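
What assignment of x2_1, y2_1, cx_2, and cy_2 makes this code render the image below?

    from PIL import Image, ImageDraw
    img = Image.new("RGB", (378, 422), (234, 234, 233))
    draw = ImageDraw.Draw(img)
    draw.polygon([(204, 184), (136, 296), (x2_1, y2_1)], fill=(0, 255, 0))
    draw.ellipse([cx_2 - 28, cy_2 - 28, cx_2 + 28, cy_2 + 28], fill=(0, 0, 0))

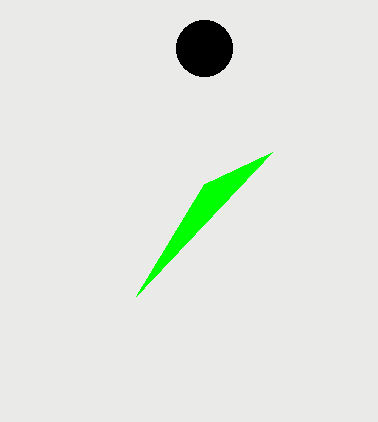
x2_1 = 272; y2_1 = 152; cx_2 = 204; cy_2 = 48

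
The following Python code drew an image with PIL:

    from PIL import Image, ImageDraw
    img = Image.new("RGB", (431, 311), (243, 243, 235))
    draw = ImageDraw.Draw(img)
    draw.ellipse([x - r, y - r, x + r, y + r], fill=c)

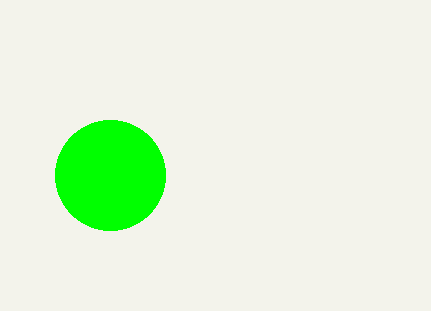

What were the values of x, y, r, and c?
x = 110
y = 175
r = 55
c = 'lime'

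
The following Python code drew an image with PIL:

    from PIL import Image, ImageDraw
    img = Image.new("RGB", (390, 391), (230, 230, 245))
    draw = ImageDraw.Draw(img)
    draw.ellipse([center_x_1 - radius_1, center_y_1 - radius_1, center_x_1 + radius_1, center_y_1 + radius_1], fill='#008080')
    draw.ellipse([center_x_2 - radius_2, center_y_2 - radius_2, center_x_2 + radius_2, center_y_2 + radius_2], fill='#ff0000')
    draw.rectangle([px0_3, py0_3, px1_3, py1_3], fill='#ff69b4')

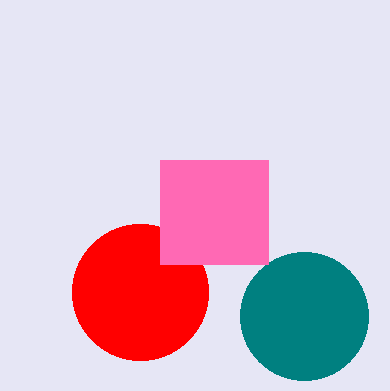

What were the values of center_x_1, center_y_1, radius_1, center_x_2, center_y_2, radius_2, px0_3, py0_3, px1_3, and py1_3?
center_x_1 = 304; center_y_1 = 316; radius_1 = 64; center_x_2 = 140; center_y_2 = 292; radius_2 = 68; px0_3 = 160; py0_3 = 160; px1_3 = 268; py1_3 = 264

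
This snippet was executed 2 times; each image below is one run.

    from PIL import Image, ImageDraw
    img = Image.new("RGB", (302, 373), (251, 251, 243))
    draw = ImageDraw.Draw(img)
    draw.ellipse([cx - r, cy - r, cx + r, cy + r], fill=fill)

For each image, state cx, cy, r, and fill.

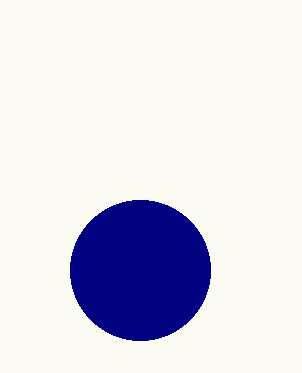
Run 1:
cx = 140, cy = 270, r = 70, fill = 'navy'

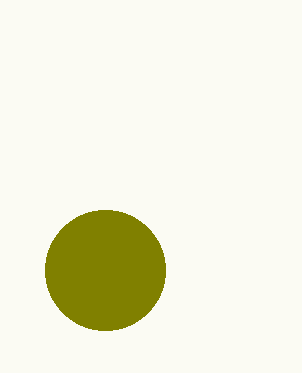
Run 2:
cx = 105, cy = 270, r = 60, fill = 'olive'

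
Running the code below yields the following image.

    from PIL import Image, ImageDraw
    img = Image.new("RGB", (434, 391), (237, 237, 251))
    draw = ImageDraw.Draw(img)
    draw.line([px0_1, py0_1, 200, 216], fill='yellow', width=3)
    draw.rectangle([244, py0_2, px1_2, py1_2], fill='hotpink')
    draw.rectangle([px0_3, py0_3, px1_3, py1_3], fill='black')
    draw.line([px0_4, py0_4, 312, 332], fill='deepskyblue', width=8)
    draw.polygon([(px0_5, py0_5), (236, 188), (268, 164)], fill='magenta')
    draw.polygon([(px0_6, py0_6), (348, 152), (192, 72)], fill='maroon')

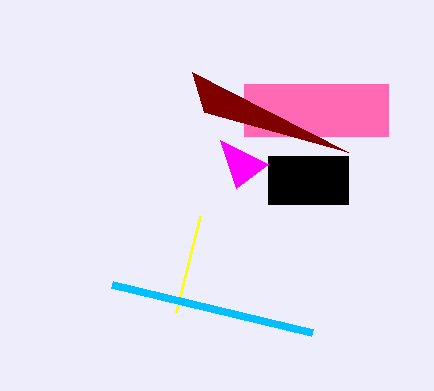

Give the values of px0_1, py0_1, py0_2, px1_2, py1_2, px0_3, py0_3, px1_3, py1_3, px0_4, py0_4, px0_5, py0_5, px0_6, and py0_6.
px0_1 = 176
py0_1 = 312
py0_2 = 84
px1_2 = 388
py1_2 = 136
px0_3 = 268
py0_3 = 156
px1_3 = 348
py1_3 = 204
px0_4 = 112
py0_4 = 284
px0_5 = 220
py0_5 = 140
px0_6 = 204
py0_6 = 112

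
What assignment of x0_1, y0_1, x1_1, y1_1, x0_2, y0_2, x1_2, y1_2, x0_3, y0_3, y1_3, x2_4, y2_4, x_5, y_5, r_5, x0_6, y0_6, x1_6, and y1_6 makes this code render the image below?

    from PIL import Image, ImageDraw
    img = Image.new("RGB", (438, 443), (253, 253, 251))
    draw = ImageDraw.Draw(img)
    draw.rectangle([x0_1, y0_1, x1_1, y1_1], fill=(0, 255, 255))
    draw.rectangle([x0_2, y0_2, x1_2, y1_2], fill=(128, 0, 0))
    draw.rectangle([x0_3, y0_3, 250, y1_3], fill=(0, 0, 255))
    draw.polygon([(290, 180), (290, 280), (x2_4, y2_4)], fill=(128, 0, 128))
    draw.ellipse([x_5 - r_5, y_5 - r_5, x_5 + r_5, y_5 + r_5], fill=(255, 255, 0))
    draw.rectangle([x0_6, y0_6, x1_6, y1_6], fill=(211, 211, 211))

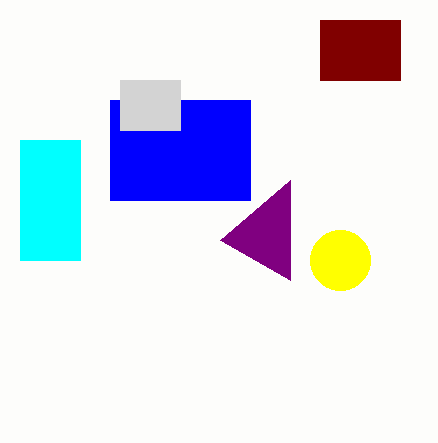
x0_1 = 20; y0_1 = 140; x1_1 = 80; y1_1 = 260; x0_2 = 320; y0_2 = 20; x1_2 = 400; y1_2 = 80; x0_3 = 110; y0_3 = 100; y1_3 = 200; x2_4 = 220; y2_4 = 240; x_5 = 340; y_5 = 260; r_5 = 30; x0_6 = 120; y0_6 = 80; x1_6 = 180; y1_6 = 130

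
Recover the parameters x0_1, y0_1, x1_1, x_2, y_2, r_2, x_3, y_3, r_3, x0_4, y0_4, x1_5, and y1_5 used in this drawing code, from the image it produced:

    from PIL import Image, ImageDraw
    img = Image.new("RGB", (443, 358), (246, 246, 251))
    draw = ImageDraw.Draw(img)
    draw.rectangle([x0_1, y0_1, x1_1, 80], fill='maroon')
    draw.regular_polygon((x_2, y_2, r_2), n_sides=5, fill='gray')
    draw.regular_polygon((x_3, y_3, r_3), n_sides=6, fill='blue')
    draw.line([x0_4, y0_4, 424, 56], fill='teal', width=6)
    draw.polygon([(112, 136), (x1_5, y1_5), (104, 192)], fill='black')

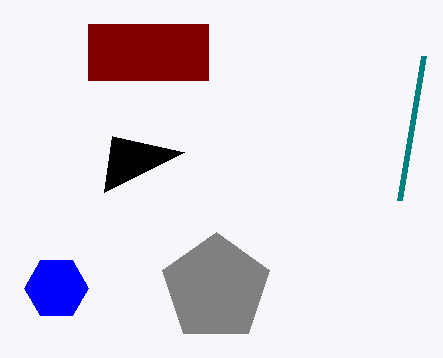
x0_1 = 88, y0_1 = 24, x1_1 = 208, x_2 = 216, y_2 = 288, r_2 = 56, x_3 = 56, y_3 = 288, r_3 = 32, x0_4 = 400, y0_4 = 200, x1_5 = 184, y1_5 = 152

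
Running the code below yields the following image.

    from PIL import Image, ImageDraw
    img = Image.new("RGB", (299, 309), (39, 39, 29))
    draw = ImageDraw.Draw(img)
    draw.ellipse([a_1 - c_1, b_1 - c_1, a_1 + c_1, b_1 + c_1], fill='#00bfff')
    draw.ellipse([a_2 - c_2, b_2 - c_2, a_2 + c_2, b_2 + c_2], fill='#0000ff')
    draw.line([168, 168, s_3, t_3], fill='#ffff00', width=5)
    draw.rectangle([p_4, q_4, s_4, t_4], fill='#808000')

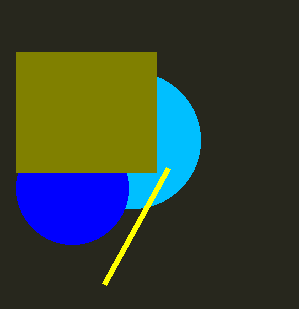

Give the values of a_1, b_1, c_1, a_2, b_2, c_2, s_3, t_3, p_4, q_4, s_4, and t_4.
a_1 = 132
b_1 = 140
c_1 = 68
a_2 = 72
b_2 = 188
c_2 = 56
s_3 = 104
t_3 = 284
p_4 = 16
q_4 = 52
s_4 = 156
t_4 = 172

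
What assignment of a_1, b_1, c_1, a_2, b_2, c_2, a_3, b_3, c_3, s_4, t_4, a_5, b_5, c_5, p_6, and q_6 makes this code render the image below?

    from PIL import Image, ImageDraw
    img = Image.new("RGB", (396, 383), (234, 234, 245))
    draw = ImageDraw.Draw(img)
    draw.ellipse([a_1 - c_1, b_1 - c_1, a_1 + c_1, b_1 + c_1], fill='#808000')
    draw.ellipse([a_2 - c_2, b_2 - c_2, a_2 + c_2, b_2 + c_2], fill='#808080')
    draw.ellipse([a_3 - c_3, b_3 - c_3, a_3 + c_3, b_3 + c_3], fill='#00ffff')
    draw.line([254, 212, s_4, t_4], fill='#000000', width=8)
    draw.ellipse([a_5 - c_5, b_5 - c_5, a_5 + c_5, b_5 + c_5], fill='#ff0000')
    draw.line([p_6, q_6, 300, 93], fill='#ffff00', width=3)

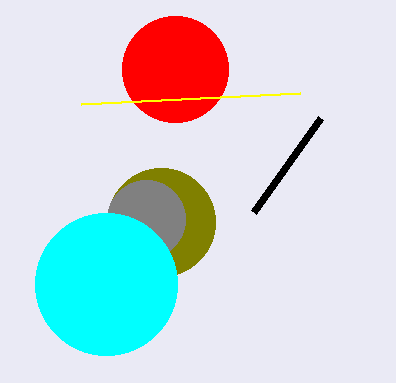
a_1 = 161, b_1 = 222, c_1 = 54, a_2 = 146, b_2 = 219, c_2 = 39, a_3 = 106, b_3 = 284, c_3 = 71, s_4 = 321, t_4 = 118, a_5 = 175, b_5 = 69, c_5 = 53, p_6 = 81, q_6 = 104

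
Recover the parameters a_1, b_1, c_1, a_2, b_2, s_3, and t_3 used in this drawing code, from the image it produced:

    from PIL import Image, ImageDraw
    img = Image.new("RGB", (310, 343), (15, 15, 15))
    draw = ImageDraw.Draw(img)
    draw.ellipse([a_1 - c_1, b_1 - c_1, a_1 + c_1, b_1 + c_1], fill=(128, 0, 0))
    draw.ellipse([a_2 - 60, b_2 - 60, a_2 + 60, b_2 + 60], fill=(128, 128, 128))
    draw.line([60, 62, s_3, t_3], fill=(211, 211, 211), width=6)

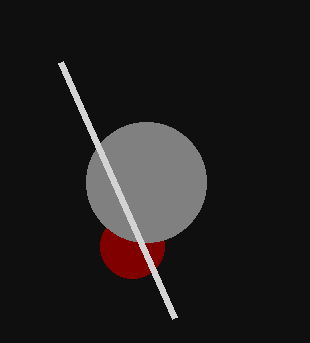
a_1 = 132, b_1 = 246, c_1 = 32, a_2 = 146, b_2 = 182, s_3 = 174, t_3 = 318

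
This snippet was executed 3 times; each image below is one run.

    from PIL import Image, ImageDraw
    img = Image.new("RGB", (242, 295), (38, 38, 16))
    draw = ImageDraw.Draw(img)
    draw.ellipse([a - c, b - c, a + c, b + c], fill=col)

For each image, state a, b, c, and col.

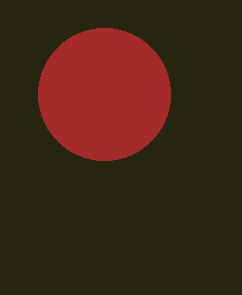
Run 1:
a = 104; b = 94; c = 66; col = 'brown'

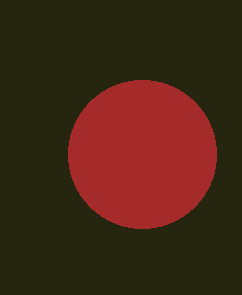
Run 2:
a = 142, b = 154, c = 74, col = 'brown'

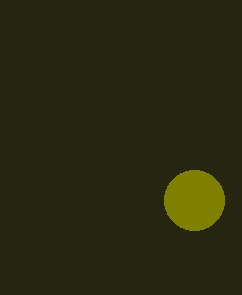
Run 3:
a = 194; b = 200; c = 30; col = 'olive'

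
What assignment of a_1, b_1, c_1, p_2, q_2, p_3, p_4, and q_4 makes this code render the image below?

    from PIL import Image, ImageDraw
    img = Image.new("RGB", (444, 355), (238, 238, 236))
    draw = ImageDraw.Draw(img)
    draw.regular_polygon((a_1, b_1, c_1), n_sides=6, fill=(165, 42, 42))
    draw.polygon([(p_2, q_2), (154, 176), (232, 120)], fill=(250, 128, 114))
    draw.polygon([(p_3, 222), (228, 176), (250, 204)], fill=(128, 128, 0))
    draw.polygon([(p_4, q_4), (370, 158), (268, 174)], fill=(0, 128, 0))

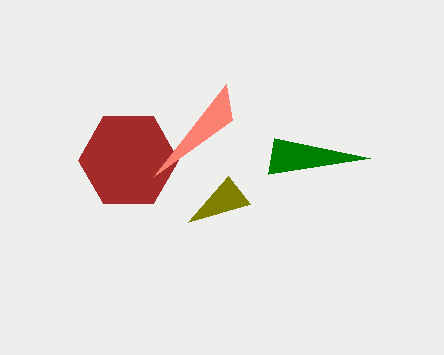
a_1 = 128
b_1 = 160
c_1 = 50
p_2 = 226
q_2 = 84
p_3 = 188
p_4 = 274
q_4 = 138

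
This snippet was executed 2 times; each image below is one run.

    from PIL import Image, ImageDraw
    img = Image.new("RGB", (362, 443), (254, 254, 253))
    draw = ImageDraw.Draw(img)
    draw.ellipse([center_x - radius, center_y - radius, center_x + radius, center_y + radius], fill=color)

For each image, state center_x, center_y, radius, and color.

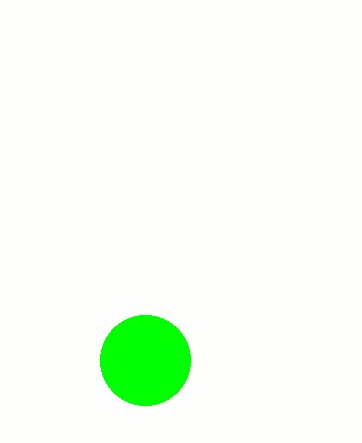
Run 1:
center_x = 145
center_y = 360
radius = 45
color = 'lime'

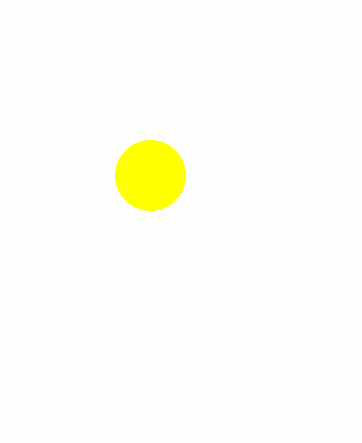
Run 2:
center_x = 150; center_y = 175; radius = 35; color = 'yellow'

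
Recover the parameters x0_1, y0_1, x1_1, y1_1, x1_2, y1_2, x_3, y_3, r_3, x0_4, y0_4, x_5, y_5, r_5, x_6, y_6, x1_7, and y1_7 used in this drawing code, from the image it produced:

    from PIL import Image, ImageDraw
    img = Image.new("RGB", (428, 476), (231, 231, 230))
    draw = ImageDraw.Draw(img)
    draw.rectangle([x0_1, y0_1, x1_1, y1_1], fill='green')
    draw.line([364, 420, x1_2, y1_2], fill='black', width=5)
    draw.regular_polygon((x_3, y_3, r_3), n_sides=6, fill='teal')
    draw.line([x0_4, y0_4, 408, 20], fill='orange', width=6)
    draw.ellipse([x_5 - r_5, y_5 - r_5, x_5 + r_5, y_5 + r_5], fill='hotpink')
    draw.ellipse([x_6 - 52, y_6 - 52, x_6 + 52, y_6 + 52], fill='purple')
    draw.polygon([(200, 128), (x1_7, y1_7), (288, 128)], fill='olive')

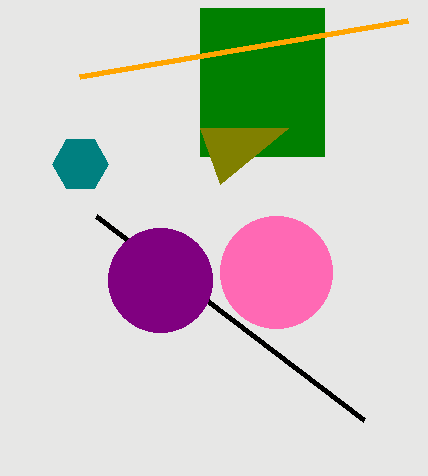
x0_1 = 200; y0_1 = 8; x1_1 = 324; y1_1 = 156; x1_2 = 96; y1_2 = 216; x_3 = 80; y_3 = 164; r_3 = 28; x0_4 = 80; y0_4 = 76; x_5 = 276; y_5 = 272; r_5 = 56; x_6 = 160; y_6 = 280; x1_7 = 220; y1_7 = 184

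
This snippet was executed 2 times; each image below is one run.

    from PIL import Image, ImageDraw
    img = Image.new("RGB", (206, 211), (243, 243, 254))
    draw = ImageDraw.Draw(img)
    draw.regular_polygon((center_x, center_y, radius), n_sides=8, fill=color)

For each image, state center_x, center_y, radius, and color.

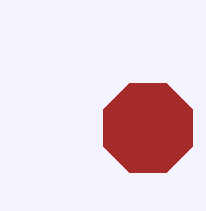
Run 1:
center_x = 148, center_y = 128, radius = 48, color = 'brown'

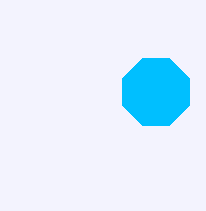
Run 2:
center_x = 156, center_y = 92, radius = 36, color = 'deepskyblue'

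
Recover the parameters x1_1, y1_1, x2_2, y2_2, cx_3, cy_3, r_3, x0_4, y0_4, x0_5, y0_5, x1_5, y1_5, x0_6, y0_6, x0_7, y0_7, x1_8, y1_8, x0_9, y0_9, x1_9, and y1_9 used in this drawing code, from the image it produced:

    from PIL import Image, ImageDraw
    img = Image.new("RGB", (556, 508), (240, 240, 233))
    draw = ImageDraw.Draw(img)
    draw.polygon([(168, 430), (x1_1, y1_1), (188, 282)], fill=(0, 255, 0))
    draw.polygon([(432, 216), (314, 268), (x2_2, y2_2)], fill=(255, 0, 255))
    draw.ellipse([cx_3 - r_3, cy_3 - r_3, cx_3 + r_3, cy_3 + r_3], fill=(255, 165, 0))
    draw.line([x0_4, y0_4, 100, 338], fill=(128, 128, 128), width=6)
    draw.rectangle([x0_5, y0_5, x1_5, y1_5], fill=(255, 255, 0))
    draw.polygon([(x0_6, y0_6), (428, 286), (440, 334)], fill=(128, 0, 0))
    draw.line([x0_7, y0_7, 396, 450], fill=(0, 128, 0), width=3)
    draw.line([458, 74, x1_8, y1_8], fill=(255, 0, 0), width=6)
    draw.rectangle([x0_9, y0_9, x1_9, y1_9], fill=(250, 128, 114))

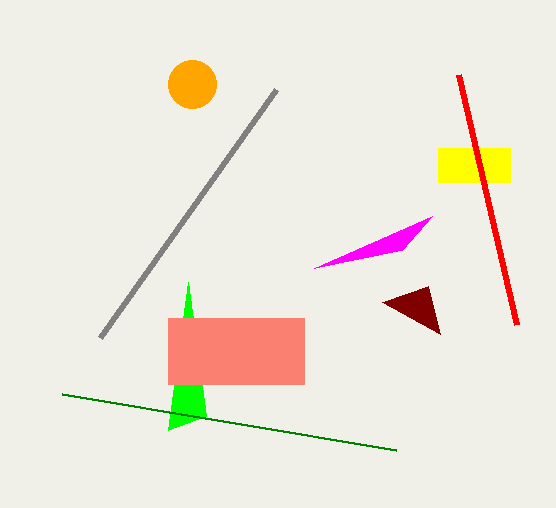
x1_1 = 206; y1_1 = 416; x2_2 = 402; y2_2 = 250; cx_3 = 192; cy_3 = 84; r_3 = 24; x0_4 = 276; y0_4 = 90; x0_5 = 438; y0_5 = 148; x1_5 = 510; y1_5 = 182; x0_6 = 382; y0_6 = 302; x0_7 = 62; y0_7 = 394; x1_8 = 516; y1_8 = 324; x0_9 = 168; y0_9 = 318; x1_9 = 304; y1_9 = 384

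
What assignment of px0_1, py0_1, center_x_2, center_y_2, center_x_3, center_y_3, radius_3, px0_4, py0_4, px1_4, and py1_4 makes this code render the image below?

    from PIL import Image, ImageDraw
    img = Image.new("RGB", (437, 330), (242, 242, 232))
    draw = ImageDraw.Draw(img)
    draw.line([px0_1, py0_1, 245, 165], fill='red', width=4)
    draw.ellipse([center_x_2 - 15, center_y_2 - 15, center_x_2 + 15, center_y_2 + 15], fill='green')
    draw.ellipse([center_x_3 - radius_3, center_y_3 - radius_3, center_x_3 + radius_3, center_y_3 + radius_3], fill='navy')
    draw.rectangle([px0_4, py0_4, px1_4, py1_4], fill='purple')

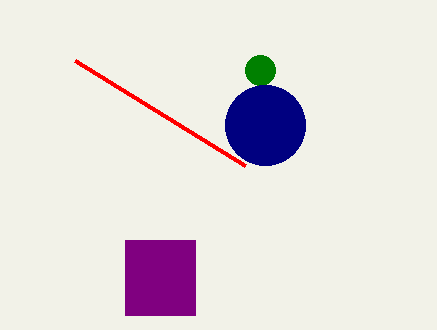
px0_1 = 75, py0_1 = 60, center_x_2 = 260, center_y_2 = 70, center_x_3 = 265, center_y_3 = 125, radius_3 = 40, px0_4 = 125, py0_4 = 240, px1_4 = 195, py1_4 = 315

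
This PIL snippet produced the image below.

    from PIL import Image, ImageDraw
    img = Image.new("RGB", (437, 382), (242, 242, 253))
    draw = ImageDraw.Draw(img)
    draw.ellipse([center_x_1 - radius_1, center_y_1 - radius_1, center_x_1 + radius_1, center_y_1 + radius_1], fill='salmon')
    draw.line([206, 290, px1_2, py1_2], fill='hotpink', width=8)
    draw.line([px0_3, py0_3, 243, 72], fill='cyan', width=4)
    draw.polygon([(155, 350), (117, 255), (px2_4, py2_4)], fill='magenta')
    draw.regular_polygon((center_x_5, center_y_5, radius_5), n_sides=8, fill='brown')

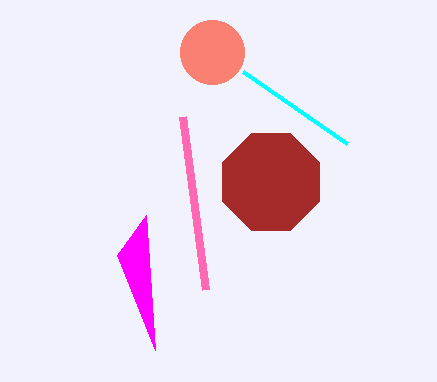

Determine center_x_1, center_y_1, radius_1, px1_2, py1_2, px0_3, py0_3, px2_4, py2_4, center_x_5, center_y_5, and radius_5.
center_x_1 = 212; center_y_1 = 52; radius_1 = 32; px1_2 = 183; py1_2 = 117; px0_3 = 347; py0_3 = 144; px2_4 = 146; py2_4 = 215; center_x_5 = 271; center_y_5 = 182; radius_5 = 52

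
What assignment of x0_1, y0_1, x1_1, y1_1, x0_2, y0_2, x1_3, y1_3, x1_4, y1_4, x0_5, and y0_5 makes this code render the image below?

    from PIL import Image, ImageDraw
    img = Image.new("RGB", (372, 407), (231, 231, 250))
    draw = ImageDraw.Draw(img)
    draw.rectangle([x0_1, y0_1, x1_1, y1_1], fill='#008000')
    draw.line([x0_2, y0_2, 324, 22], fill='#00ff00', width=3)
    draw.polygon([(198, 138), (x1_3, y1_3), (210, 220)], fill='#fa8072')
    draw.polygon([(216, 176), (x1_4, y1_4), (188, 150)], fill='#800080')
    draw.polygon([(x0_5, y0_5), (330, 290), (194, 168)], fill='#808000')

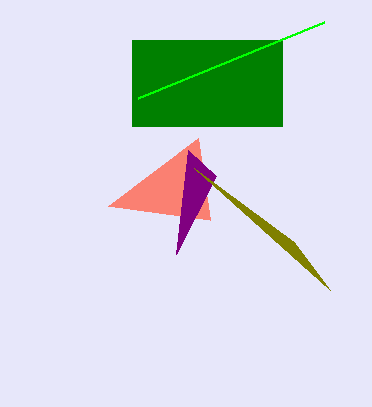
x0_1 = 132, y0_1 = 40, x1_1 = 282, y1_1 = 126, x0_2 = 138, y0_2 = 98, x1_3 = 108, y1_3 = 206, x1_4 = 176, y1_4 = 254, x0_5 = 294, y0_5 = 242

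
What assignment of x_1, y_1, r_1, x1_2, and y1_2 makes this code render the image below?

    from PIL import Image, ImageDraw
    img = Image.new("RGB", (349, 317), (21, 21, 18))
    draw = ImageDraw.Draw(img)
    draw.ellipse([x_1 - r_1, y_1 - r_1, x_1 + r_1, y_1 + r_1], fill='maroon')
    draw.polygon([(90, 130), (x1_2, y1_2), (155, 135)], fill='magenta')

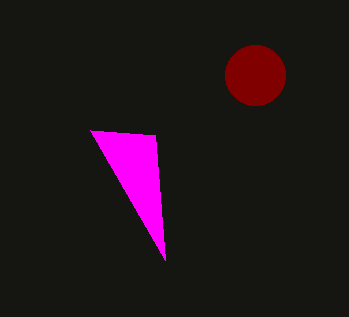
x_1 = 255; y_1 = 75; r_1 = 30; x1_2 = 165; y1_2 = 260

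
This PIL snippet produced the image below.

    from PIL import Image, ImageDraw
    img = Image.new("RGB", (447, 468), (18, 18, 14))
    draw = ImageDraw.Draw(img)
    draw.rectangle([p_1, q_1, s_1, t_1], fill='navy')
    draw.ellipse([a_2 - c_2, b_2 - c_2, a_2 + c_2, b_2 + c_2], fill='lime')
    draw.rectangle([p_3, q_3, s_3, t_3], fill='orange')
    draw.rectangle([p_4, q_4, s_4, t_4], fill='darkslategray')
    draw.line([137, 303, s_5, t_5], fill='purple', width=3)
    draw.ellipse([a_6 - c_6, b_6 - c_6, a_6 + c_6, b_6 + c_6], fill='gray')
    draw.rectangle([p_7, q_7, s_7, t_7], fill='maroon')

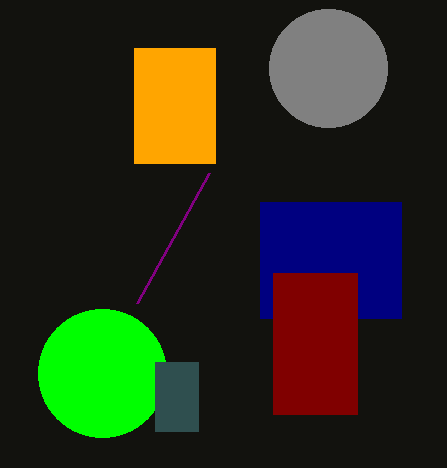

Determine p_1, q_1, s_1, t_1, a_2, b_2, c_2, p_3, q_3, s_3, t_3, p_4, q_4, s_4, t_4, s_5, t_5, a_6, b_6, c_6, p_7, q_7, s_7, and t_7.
p_1 = 260
q_1 = 202
s_1 = 401
t_1 = 318
a_2 = 102
b_2 = 373
c_2 = 64
p_3 = 134
q_3 = 48
s_3 = 215
t_3 = 163
p_4 = 155
q_4 = 362
s_4 = 198
t_4 = 431
s_5 = 209
t_5 = 173
a_6 = 328
b_6 = 68
c_6 = 59
p_7 = 273
q_7 = 273
s_7 = 357
t_7 = 414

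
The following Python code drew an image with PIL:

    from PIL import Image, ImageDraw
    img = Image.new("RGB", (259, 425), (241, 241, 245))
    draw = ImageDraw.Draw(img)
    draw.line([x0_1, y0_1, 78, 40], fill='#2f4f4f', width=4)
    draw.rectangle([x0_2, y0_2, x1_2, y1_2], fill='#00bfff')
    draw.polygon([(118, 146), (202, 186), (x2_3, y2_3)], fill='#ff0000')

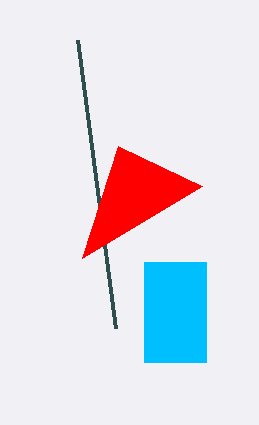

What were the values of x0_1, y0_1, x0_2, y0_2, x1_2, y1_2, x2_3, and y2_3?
x0_1 = 116, y0_1 = 328, x0_2 = 144, y0_2 = 262, x1_2 = 206, y1_2 = 362, x2_3 = 82, y2_3 = 258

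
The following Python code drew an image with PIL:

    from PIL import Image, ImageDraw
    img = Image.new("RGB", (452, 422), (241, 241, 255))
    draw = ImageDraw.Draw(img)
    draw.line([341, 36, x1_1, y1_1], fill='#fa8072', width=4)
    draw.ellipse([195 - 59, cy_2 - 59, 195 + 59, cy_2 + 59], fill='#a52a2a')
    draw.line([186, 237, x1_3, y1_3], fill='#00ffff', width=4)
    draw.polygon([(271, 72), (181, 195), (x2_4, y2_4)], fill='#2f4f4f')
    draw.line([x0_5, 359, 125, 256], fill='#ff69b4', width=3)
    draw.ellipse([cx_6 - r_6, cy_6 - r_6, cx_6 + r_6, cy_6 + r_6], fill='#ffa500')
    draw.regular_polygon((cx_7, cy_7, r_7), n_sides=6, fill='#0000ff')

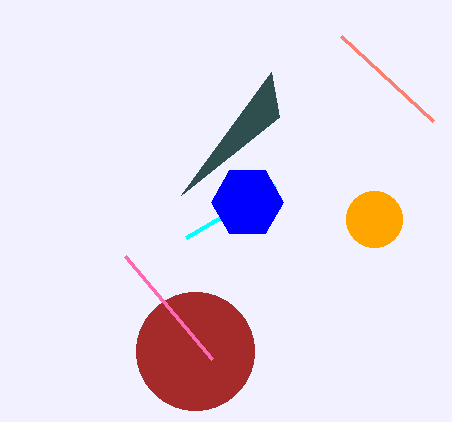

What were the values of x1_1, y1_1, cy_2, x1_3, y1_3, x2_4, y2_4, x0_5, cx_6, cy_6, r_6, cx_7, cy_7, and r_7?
x1_1 = 433
y1_1 = 121
cy_2 = 351
x1_3 = 275
y1_3 = 185
x2_4 = 279
y2_4 = 117
x0_5 = 212
cx_6 = 374
cy_6 = 219
r_6 = 28
cx_7 = 247
cy_7 = 202
r_7 = 36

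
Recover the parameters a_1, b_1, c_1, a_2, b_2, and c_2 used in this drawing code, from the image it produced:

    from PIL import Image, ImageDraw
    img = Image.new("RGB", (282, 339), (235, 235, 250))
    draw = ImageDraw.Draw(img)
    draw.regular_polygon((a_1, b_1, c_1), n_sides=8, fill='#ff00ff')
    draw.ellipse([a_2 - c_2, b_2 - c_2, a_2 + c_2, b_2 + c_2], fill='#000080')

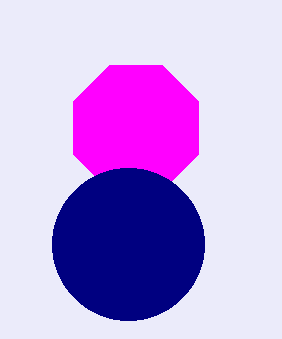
a_1 = 136, b_1 = 128, c_1 = 68, a_2 = 128, b_2 = 244, c_2 = 76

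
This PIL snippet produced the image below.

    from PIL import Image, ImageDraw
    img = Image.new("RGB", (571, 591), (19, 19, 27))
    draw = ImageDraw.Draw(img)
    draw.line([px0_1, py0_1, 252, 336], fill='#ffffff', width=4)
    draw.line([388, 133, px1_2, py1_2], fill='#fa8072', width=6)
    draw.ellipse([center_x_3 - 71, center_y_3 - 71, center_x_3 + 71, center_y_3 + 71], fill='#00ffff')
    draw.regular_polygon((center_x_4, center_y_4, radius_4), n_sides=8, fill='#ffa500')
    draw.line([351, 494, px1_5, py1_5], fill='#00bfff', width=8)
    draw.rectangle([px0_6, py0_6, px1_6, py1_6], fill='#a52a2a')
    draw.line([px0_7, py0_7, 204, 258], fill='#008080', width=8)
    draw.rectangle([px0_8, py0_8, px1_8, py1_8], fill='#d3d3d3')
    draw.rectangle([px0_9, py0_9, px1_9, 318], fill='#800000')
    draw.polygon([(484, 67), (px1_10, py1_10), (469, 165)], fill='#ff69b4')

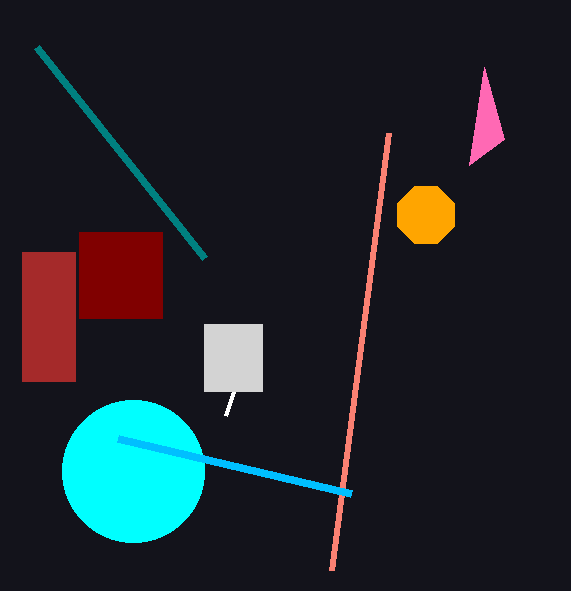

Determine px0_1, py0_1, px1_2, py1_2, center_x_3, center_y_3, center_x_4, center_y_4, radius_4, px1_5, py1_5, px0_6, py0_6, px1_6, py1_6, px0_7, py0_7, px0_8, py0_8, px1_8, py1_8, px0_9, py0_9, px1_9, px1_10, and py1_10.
px0_1 = 226
py0_1 = 415
px1_2 = 331
py1_2 = 570
center_x_3 = 133
center_y_3 = 471
center_x_4 = 426
center_y_4 = 215
radius_4 = 31
px1_5 = 118
py1_5 = 439
px0_6 = 22
py0_6 = 252
px1_6 = 75
py1_6 = 381
px0_7 = 36
py0_7 = 47
px0_8 = 204
py0_8 = 324
px1_8 = 262
py1_8 = 391
px0_9 = 79
py0_9 = 232
px1_9 = 162
px1_10 = 504
py1_10 = 139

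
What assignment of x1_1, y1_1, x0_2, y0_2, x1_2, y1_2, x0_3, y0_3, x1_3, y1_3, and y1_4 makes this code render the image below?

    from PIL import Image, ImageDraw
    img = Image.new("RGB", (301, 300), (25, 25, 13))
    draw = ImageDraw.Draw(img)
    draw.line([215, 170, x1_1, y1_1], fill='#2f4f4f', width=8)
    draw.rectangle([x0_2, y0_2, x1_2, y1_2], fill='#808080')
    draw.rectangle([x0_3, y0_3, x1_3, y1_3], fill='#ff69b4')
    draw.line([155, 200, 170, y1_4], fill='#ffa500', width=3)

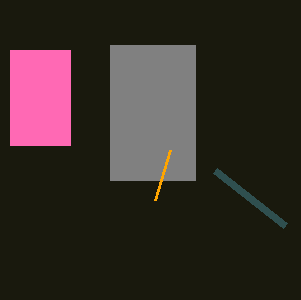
x1_1 = 285
y1_1 = 225
x0_2 = 110
y0_2 = 45
x1_2 = 195
y1_2 = 180
x0_3 = 10
y0_3 = 50
x1_3 = 70
y1_3 = 145
y1_4 = 150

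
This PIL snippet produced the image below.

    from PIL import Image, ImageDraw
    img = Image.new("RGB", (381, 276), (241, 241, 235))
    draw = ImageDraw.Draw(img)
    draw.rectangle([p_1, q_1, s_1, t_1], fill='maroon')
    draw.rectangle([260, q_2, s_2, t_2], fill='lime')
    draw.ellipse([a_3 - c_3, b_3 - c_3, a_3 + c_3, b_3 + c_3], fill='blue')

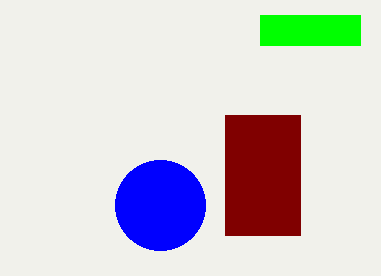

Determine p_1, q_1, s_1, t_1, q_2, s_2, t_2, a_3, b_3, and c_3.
p_1 = 225
q_1 = 115
s_1 = 300
t_1 = 235
q_2 = 15
s_2 = 360
t_2 = 45
a_3 = 160
b_3 = 205
c_3 = 45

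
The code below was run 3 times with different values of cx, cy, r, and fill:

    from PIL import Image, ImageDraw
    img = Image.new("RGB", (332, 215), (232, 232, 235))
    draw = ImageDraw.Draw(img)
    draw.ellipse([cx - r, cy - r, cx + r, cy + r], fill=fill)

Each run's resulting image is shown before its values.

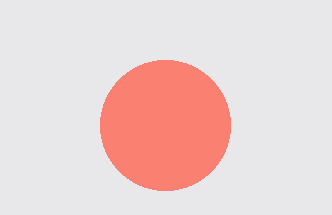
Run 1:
cx = 165, cy = 125, r = 65, fill = 'salmon'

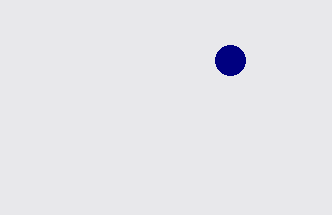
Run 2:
cx = 230, cy = 60, r = 15, fill = 'navy'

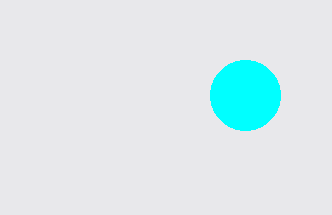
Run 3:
cx = 245, cy = 95, r = 35, fill = 'cyan'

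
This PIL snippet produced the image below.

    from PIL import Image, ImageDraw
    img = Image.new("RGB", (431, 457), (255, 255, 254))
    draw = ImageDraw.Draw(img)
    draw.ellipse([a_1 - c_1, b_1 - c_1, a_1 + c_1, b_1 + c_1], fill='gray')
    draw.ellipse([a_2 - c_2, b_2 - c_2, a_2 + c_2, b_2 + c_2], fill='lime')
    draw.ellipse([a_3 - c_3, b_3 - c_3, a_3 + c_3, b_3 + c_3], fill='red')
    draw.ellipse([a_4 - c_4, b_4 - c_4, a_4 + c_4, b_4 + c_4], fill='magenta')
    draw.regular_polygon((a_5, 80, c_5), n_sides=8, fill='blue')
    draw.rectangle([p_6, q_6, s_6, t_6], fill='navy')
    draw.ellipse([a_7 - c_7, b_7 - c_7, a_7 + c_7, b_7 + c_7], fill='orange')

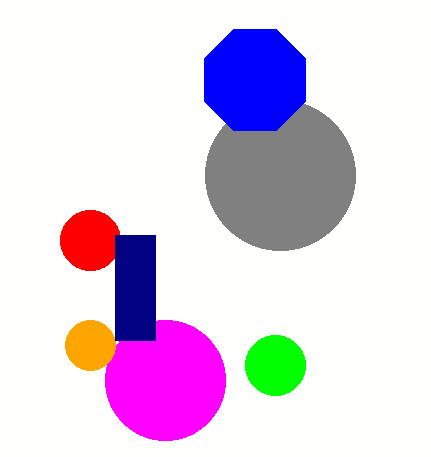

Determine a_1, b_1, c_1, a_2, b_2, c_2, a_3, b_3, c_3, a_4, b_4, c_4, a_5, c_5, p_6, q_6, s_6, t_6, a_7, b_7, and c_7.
a_1 = 280; b_1 = 175; c_1 = 75; a_2 = 275; b_2 = 365; c_2 = 30; a_3 = 90; b_3 = 240; c_3 = 30; a_4 = 165; b_4 = 380; c_4 = 60; a_5 = 255; c_5 = 55; p_6 = 115; q_6 = 235; s_6 = 155; t_6 = 340; a_7 = 90; b_7 = 345; c_7 = 25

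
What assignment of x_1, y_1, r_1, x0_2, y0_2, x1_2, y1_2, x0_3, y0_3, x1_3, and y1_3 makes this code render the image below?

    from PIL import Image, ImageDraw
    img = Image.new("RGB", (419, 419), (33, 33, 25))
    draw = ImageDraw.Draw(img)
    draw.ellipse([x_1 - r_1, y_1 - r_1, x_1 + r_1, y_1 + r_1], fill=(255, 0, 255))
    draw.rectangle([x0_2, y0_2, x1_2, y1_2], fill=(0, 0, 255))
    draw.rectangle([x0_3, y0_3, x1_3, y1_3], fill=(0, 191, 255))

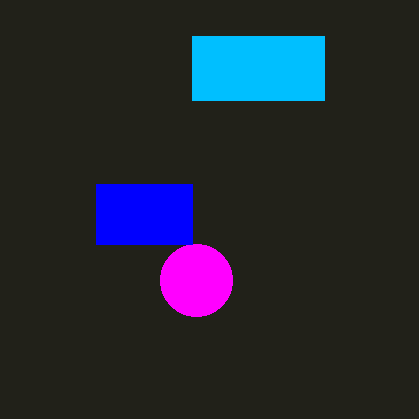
x_1 = 196, y_1 = 280, r_1 = 36, x0_2 = 96, y0_2 = 184, x1_2 = 192, y1_2 = 244, x0_3 = 192, y0_3 = 36, x1_3 = 324, y1_3 = 100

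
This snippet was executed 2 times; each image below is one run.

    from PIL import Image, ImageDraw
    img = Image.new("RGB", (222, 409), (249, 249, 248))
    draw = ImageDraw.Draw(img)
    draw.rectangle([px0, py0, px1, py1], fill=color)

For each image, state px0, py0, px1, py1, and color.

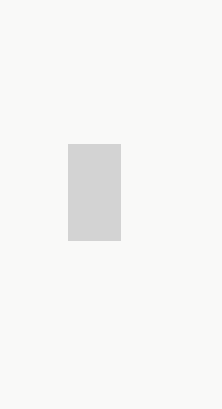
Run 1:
px0 = 68
py0 = 144
px1 = 120
py1 = 240
color = 'lightgray'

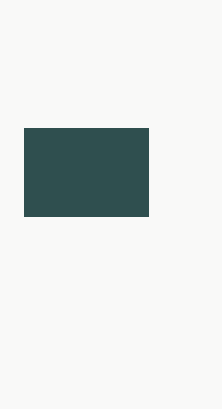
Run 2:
px0 = 24, py0 = 128, px1 = 148, py1 = 216, color = 'darkslategray'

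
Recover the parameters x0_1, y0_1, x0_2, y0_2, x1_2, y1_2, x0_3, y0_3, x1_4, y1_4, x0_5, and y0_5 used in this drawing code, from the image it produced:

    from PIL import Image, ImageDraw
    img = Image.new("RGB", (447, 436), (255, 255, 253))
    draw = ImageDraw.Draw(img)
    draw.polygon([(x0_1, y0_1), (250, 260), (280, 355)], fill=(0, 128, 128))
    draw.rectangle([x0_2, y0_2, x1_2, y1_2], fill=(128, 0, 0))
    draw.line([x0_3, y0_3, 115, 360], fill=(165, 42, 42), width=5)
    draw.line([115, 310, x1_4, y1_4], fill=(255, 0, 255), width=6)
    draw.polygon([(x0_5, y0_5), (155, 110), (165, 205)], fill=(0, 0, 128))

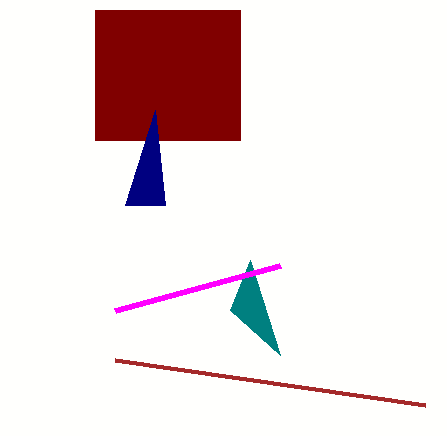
x0_1 = 230, y0_1 = 310, x0_2 = 95, y0_2 = 10, x1_2 = 240, y1_2 = 140, x0_3 = 425, y0_3 = 405, x1_4 = 280, y1_4 = 265, x0_5 = 125, y0_5 = 205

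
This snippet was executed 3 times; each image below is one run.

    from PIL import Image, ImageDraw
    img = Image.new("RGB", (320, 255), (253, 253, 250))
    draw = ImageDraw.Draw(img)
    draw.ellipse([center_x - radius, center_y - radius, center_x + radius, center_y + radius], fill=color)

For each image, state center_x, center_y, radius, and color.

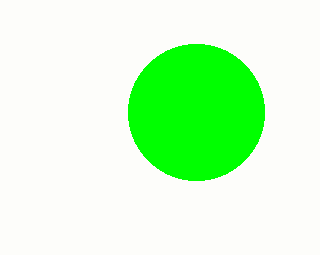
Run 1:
center_x = 196
center_y = 112
radius = 68
color = 'lime'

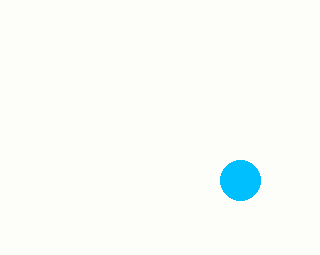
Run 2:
center_x = 240, center_y = 180, radius = 20, color = 'deepskyblue'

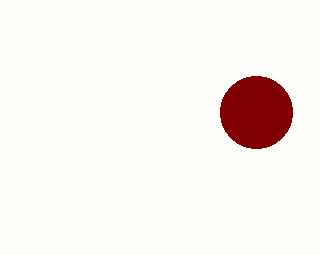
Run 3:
center_x = 256; center_y = 112; radius = 36; color = 'maroon'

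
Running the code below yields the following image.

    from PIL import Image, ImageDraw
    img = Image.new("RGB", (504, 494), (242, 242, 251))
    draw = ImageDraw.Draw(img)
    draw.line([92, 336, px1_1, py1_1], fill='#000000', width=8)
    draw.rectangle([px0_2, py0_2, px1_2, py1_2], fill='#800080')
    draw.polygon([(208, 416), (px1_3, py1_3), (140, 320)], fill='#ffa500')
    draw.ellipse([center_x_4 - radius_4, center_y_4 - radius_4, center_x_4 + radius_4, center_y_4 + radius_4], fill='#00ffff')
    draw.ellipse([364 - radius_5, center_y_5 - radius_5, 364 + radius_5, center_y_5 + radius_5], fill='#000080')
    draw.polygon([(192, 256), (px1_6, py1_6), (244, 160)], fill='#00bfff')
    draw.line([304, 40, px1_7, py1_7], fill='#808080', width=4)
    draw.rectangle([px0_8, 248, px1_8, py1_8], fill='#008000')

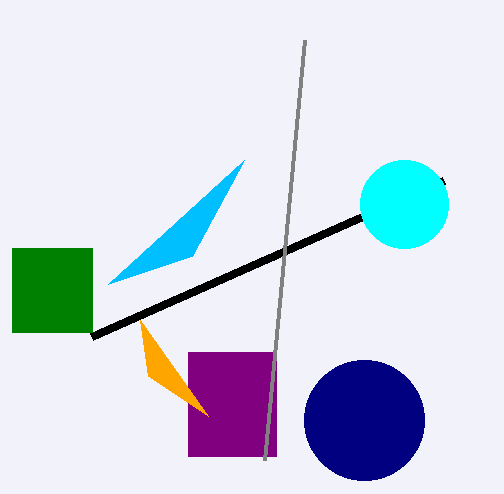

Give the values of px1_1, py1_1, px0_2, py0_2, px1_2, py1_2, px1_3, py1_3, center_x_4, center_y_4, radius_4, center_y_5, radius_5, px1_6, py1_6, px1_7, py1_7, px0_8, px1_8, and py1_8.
px1_1 = 444, py1_1 = 180, px0_2 = 188, py0_2 = 352, px1_2 = 276, py1_2 = 456, px1_3 = 148, py1_3 = 376, center_x_4 = 404, center_y_4 = 204, radius_4 = 44, center_y_5 = 420, radius_5 = 60, px1_6 = 108, py1_6 = 284, px1_7 = 264, py1_7 = 460, px0_8 = 12, px1_8 = 92, py1_8 = 332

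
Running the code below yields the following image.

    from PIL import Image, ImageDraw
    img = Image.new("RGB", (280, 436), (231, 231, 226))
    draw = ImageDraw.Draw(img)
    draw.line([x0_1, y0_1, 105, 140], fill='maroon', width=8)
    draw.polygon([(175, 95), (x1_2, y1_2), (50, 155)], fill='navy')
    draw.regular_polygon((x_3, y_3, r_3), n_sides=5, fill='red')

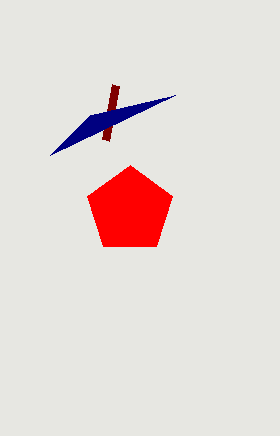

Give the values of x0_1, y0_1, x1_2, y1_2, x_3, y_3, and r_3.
x0_1 = 115, y0_1 = 85, x1_2 = 90, y1_2 = 115, x_3 = 130, y_3 = 210, r_3 = 45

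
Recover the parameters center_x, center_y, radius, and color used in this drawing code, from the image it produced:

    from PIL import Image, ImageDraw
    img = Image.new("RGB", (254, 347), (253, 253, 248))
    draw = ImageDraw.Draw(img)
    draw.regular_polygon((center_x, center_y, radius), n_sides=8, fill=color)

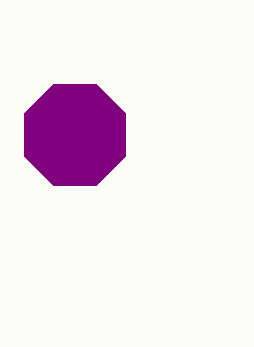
center_x = 75
center_y = 135
radius = 55
color = 'purple'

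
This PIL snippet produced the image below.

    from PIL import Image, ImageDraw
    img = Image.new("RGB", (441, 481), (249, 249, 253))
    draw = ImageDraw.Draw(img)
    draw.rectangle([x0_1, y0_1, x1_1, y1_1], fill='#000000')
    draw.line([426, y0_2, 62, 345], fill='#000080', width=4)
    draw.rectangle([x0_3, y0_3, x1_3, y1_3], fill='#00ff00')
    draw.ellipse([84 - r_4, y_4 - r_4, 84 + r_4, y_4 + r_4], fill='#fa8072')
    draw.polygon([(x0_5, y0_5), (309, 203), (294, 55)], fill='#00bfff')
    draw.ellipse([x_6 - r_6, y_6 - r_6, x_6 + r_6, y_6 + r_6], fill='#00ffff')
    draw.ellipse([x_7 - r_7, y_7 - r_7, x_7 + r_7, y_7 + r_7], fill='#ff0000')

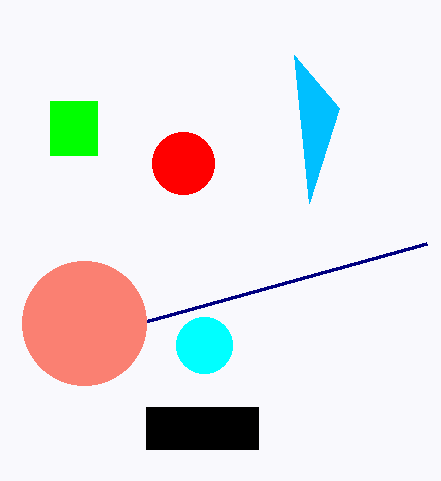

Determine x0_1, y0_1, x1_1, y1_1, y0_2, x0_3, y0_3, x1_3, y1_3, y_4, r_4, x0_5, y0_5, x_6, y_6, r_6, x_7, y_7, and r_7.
x0_1 = 146
y0_1 = 407
x1_1 = 258
y1_1 = 449
y0_2 = 244
x0_3 = 50
y0_3 = 101
x1_3 = 97
y1_3 = 155
y_4 = 323
r_4 = 62
x0_5 = 339
y0_5 = 108
x_6 = 204
y_6 = 345
r_6 = 28
x_7 = 183
y_7 = 163
r_7 = 31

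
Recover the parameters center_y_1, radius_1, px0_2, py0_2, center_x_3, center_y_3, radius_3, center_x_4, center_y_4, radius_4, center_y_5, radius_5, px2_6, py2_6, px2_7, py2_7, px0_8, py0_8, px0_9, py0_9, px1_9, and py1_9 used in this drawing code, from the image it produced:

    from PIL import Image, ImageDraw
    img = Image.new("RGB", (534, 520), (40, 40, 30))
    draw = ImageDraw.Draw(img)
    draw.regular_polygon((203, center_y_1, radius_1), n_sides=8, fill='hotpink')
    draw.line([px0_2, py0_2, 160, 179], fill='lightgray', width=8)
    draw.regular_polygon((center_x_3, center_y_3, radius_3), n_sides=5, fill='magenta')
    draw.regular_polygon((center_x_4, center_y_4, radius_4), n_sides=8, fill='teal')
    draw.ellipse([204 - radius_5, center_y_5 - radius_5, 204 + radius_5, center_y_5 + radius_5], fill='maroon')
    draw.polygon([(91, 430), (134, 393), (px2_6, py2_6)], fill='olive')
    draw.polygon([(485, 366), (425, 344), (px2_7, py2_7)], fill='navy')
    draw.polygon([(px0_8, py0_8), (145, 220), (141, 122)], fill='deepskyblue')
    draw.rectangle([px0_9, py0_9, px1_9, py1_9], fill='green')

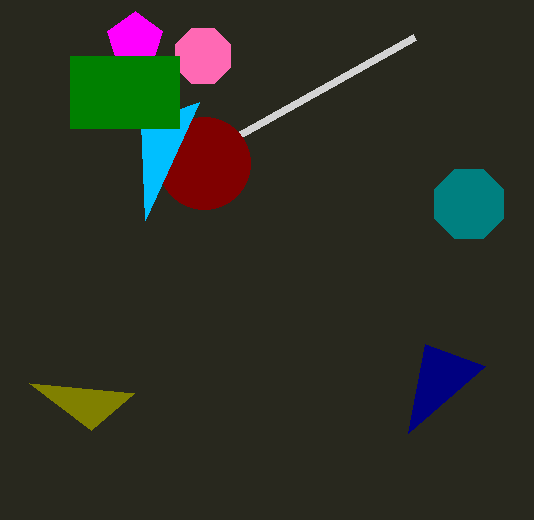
center_y_1 = 56
radius_1 = 30
px0_2 = 414
py0_2 = 37
center_x_3 = 135
center_y_3 = 40
radius_3 = 29
center_x_4 = 469
center_y_4 = 204
radius_4 = 37
center_y_5 = 163
radius_5 = 46
px2_6 = 29
py2_6 = 383
px2_7 = 408
py2_7 = 433
px0_8 = 199
py0_8 = 102
px0_9 = 70
py0_9 = 56
px1_9 = 179
py1_9 = 128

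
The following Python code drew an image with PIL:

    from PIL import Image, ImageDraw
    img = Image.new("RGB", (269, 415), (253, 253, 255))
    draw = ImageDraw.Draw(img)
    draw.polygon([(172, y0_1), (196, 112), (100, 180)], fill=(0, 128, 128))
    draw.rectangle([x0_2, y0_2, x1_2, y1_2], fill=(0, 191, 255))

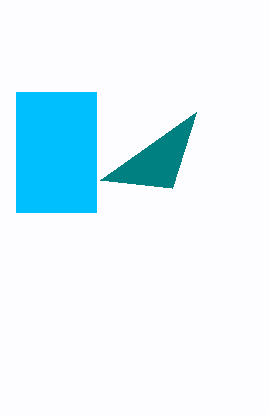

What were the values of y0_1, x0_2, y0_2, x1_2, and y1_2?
y0_1 = 188
x0_2 = 16
y0_2 = 92
x1_2 = 96
y1_2 = 212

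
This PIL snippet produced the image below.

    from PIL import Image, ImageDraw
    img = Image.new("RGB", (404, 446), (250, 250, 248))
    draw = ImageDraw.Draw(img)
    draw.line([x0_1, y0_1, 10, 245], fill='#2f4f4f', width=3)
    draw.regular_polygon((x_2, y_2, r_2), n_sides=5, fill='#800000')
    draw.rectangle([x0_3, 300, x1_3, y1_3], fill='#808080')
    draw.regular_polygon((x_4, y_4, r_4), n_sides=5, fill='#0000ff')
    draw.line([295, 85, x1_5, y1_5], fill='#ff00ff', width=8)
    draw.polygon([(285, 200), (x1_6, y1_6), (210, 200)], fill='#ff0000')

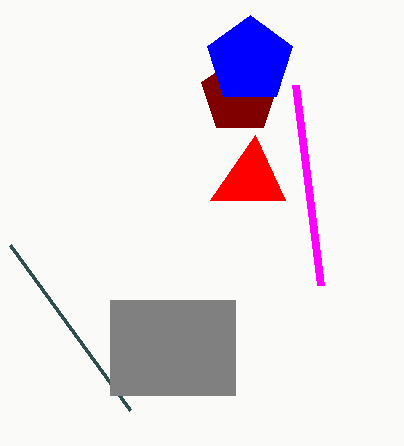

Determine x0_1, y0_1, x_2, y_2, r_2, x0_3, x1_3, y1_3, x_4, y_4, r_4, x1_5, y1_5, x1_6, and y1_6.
x0_1 = 130; y0_1 = 410; x_2 = 240; y_2 = 95; r_2 = 40; x0_3 = 110; x1_3 = 235; y1_3 = 395; x_4 = 250; y_4 = 60; r_4 = 45; x1_5 = 320; y1_5 = 285; x1_6 = 255; y1_6 = 135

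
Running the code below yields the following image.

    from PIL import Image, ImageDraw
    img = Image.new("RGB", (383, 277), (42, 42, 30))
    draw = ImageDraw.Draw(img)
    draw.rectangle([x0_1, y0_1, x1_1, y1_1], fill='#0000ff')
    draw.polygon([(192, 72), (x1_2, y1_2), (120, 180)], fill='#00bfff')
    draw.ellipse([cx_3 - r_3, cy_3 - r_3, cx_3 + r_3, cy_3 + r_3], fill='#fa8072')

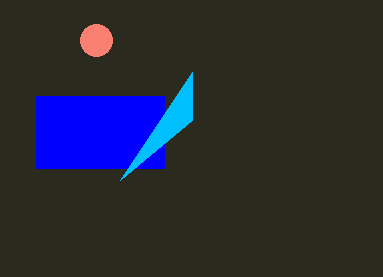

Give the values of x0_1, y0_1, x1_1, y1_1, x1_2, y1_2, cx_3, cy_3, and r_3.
x0_1 = 36, y0_1 = 96, x1_1 = 164, y1_1 = 168, x1_2 = 192, y1_2 = 120, cx_3 = 96, cy_3 = 40, r_3 = 16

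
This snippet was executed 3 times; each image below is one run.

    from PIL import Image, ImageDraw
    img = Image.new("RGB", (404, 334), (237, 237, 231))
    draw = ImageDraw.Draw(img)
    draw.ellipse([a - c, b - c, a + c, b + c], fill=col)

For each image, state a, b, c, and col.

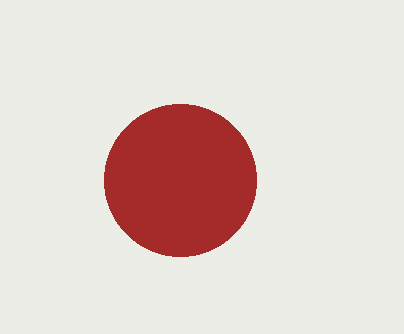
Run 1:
a = 180; b = 180; c = 76; col = 'brown'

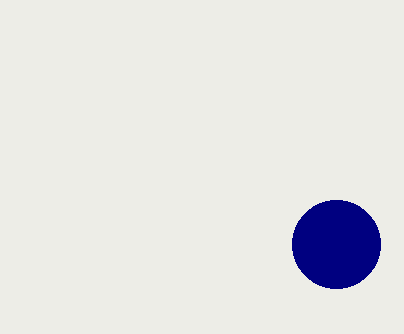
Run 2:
a = 336, b = 244, c = 44, col = 'navy'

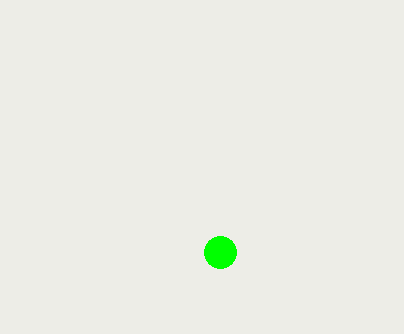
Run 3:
a = 220; b = 252; c = 16; col = 'lime'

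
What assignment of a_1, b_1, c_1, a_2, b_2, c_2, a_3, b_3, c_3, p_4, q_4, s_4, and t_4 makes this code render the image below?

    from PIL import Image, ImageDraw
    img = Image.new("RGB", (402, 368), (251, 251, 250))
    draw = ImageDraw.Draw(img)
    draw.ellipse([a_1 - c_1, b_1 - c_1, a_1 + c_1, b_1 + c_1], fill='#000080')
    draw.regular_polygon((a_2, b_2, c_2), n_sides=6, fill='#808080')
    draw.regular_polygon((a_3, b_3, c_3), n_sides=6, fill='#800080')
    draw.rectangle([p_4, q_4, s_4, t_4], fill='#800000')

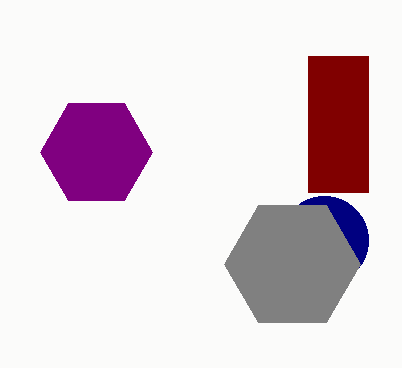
a_1 = 324; b_1 = 240; c_1 = 44; a_2 = 292; b_2 = 264; c_2 = 68; a_3 = 96; b_3 = 152; c_3 = 56; p_4 = 308; q_4 = 56; s_4 = 368; t_4 = 192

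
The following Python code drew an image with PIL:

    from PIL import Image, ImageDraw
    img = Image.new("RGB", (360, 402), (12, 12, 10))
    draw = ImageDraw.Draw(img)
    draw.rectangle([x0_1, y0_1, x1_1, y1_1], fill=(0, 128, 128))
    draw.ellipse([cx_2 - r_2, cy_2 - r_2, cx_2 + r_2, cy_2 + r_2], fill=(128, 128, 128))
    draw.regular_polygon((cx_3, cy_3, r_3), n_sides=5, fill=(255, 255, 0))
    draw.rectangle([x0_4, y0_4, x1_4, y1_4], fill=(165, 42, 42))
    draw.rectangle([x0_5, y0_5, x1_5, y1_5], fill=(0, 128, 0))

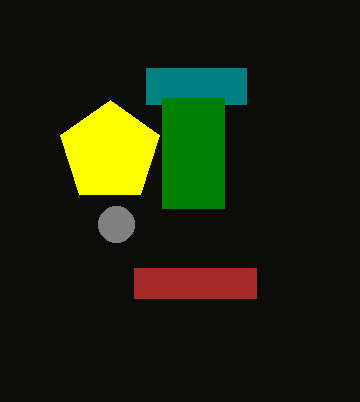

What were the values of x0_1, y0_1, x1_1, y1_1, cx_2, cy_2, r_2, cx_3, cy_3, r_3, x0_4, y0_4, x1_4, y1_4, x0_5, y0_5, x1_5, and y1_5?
x0_1 = 146, y0_1 = 68, x1_1 = 246, y1_1 = 104, cx_2 = 116, cy_2 = 224, r_2 = 18, cx_3 = 110, cy_3 = 152, r_3 = 52, x0_4 = 134, y0_4 = 268, x1_4 = 256, y1_4 = 298, x0_5 = 162, y0_5 = 98, x1_5 = 224, y1_5 = 208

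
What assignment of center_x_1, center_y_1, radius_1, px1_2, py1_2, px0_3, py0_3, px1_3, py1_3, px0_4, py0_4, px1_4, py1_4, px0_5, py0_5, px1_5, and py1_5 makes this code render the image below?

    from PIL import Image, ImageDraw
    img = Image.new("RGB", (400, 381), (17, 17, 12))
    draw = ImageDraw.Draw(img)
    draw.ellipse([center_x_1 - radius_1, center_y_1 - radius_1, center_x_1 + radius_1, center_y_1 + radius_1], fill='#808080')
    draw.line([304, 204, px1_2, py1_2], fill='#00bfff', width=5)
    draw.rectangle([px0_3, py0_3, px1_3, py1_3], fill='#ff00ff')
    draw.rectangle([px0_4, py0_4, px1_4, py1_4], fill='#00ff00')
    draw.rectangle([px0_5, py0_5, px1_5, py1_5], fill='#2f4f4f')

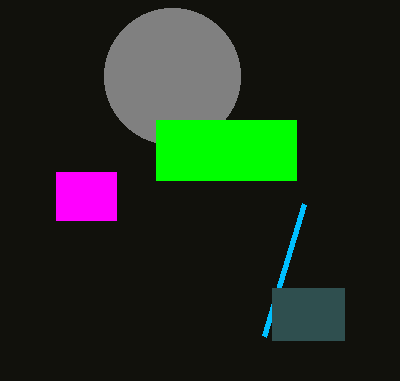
center_x_1 = 172
center_y_1 = 76
radius_1 = 68
px1_2 = 264
py1_2 = 336
px0_3 = 56
py0_3 = 172
px1_3 = 116
py1_3 = 220
px0_4 = 156
py0_4 = 120
px1_4 = 296
py1_4 = 180
px0_5 = 272
py0_5 = 288
px1_5 = 344
py1_5 = 340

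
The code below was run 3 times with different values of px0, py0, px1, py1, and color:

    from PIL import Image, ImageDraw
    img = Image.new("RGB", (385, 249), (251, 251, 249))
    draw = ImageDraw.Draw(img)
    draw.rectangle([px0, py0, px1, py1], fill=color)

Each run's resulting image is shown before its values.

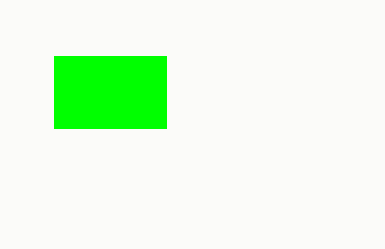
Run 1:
px0 = 54; py0 = 56; px1 = 166; py1 = 128; color = 'lime'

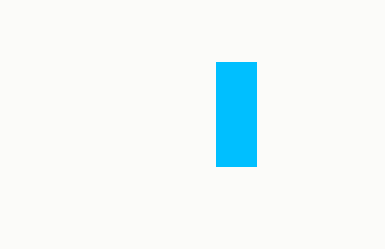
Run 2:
px0 = 216
py0 = 62
px1 = 256
py1 = 166
color = 'deepskyblue'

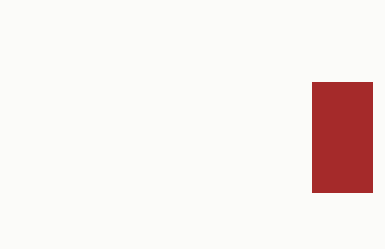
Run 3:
px0 = 312, py0 = 82, px1 = 372, py1 = 192, color = 'brown'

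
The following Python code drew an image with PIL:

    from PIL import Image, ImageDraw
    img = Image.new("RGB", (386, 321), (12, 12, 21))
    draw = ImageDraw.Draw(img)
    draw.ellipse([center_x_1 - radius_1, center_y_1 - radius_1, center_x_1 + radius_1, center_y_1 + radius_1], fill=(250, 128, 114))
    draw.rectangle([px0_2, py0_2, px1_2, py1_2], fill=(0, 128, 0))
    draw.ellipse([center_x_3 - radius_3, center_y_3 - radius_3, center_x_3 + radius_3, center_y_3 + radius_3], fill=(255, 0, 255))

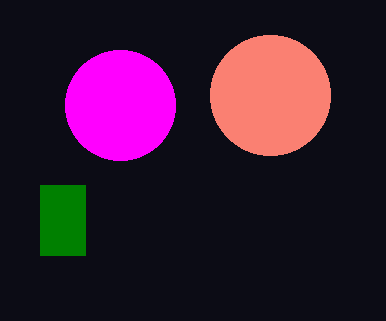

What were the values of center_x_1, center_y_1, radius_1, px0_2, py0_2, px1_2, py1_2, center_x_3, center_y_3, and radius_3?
center_x_1 = 270; center_y_1 = 95; radius_1 = 60; px0_2 = 40; py0_2 = 185; px1_2 = 85; py1_2 = 255; center_x_3 = 120; center_y_3 = 105; radius_3 = 55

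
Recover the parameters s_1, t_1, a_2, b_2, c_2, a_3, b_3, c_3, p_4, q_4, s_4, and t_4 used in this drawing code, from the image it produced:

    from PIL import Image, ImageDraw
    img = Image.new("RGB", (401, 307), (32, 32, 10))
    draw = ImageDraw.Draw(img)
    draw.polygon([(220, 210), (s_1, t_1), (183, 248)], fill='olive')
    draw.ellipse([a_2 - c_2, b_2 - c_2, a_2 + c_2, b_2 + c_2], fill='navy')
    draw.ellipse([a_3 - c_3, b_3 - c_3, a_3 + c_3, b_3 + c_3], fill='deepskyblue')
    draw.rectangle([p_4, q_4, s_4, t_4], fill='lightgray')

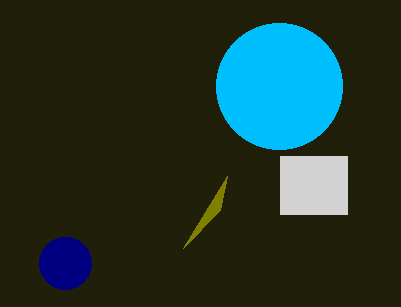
s_1 = 227, t_1 = 176, a_2 = 65, b_2 = 263, c_2 = 26, a_3 = 279, b_3 = 86, c_3 = 63, p_4 = 280, q_4 = 156, s_4 = 347, t_4 = 214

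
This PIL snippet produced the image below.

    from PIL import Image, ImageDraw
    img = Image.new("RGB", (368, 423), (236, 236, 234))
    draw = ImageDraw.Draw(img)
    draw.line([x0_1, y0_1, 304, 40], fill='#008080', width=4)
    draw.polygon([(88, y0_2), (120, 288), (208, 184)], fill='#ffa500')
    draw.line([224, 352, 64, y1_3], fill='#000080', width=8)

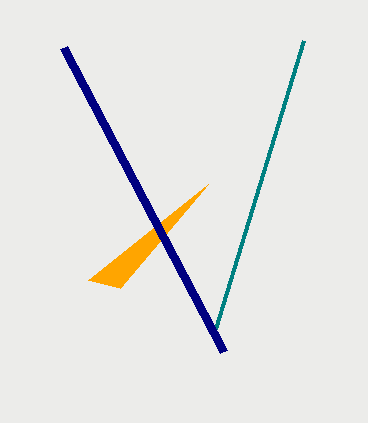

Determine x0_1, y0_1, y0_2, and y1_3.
x0_1 = 216
y0_1 = 328
y0_2 = 280
y1_3 = 48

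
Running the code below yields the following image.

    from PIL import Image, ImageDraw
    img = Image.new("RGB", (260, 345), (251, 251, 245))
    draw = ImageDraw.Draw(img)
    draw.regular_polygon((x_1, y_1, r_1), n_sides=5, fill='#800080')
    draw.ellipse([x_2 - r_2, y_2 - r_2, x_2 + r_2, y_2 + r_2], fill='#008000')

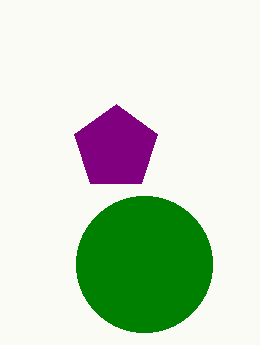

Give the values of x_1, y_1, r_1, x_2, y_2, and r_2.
x_1 = 116, y_1 = 148, r_1 = 44, x_2 = 144, y_2 = 264, r_2 = 68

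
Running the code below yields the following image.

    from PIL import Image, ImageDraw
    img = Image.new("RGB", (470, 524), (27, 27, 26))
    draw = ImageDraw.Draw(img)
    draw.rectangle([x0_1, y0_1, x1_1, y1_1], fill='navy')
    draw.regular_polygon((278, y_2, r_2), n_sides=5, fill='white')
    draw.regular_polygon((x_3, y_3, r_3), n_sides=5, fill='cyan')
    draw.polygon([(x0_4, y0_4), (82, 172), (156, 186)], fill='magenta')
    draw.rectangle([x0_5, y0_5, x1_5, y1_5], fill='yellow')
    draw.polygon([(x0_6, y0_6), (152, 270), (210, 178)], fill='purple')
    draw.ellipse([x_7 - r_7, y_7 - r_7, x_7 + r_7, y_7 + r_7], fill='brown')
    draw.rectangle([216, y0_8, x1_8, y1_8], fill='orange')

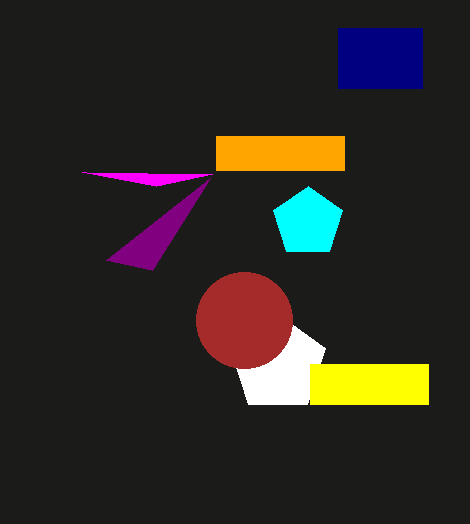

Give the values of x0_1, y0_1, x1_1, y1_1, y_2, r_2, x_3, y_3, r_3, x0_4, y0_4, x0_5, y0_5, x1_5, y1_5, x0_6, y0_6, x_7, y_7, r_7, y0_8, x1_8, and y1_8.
x0_1 = 338, y0_1 = 28, x1_1 = 422, y1_1 = 88, y_2 = 364, r_2 = 50, x_3 = 308, y_3 = 222, r_3 = 36, x0_4 = 212, y0_4 = 174, x0_5 = 310, y0_5 = 364, x1_5 = 428, y1_5 = 404, x0_6 = 106, y0_6 = 260, x_7 = 244, y_7 = 320, r_7 = 48, y0_8 = 136, x1_8 = 344, y1_8 = 170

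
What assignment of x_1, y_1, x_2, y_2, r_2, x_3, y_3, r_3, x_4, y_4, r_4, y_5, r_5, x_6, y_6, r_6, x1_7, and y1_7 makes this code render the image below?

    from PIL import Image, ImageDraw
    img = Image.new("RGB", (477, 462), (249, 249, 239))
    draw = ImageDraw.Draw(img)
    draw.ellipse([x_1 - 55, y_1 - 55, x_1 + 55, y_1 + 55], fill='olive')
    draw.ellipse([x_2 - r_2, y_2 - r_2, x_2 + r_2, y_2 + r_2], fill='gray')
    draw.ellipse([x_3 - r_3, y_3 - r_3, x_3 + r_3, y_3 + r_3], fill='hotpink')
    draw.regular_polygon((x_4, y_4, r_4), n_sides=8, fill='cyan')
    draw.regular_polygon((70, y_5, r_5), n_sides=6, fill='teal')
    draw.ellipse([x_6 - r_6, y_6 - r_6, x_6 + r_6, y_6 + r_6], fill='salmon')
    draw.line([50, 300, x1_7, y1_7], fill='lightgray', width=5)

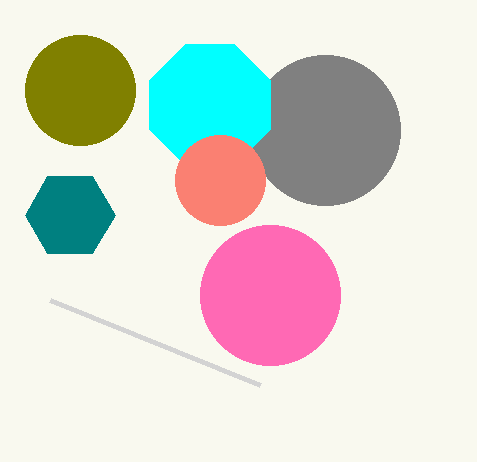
x_1 = 80; y_1 = 90; x_2 = 325; y_2 = 130; r_2 = 75; x_3 = 270; y_3 = 295; r_3 = 70; x_4 = 210; y_4 = 105; r_4 = 65; y_5 = 215; r_5 = 45; x_6 = 220; y_6 = 180; r_6 = 45; x1_7 = 260; y1_7 = 385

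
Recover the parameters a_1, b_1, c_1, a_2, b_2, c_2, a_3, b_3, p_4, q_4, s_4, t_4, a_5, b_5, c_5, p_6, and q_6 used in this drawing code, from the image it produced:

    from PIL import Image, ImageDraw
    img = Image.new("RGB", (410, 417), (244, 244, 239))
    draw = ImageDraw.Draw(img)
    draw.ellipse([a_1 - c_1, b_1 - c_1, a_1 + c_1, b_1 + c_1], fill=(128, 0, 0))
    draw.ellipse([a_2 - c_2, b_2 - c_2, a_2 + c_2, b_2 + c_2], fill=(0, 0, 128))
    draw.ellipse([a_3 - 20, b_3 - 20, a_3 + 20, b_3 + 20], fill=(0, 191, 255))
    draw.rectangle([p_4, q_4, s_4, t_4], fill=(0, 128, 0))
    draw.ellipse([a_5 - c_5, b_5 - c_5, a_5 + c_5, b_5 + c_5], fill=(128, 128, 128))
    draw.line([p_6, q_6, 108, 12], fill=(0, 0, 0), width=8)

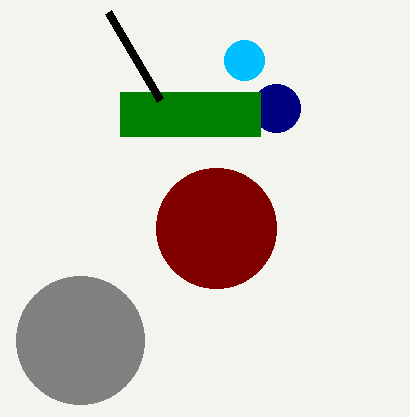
a_1 = 216
b_1 = 228
c_1 = 60
a_2 = 276
b_2 = 108
c_2 = 24
a_3 = 244
b_3 = 60
p_4 = 120
q_4 = 92
s_4 = 260
t_4 = 136
a_5 = 80
b_5 = 340
c_5 = 64
p_6 = 160
q_6 = 100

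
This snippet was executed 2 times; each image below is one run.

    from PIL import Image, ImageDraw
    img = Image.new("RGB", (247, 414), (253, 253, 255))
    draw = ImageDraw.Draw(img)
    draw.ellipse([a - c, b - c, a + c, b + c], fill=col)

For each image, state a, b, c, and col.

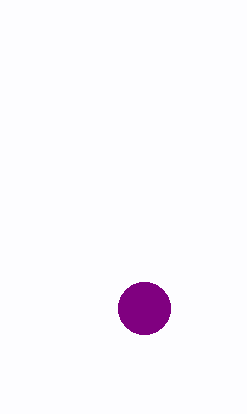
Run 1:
a = 144, b = 308, c = 26, col = 'purple'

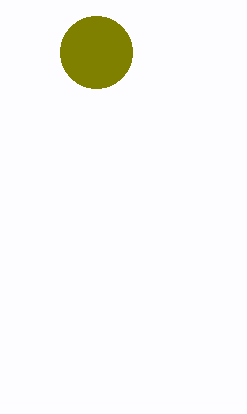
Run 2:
a = 96, b = 52, c = 36, col = 'olive'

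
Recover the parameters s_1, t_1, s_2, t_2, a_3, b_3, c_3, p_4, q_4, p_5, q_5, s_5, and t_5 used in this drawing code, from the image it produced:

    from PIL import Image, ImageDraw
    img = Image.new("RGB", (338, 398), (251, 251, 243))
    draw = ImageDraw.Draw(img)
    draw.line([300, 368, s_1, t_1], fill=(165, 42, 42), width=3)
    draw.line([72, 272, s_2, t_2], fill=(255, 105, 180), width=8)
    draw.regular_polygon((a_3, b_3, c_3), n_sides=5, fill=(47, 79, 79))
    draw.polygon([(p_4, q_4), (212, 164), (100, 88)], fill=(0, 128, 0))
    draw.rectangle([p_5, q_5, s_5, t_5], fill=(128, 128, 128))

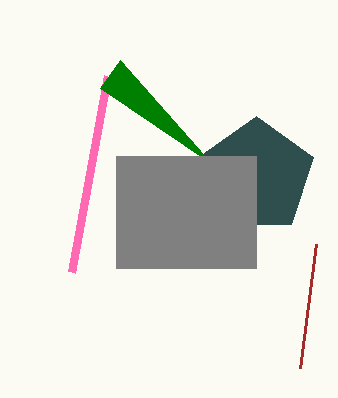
s_1 = 316; t_1 = 244; s_2 = 108; t_2 = 76; a_3 = 256; b_3 = 176; c_3 = 60; p_4 = 120; q_4 = 60; p_5 = 116; q_5 = 156; s_5 = 256; t_5 = 268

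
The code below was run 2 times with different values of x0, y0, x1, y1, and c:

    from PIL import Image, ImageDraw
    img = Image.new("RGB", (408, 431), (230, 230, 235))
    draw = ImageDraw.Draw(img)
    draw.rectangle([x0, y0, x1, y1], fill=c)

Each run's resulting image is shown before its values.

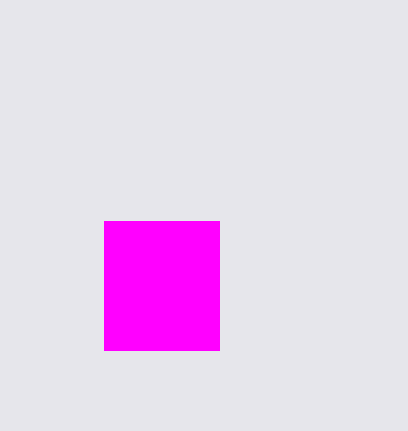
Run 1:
x0 = 104; y0 = 221; x1 = 219; y1 = 350; c = 'magenta'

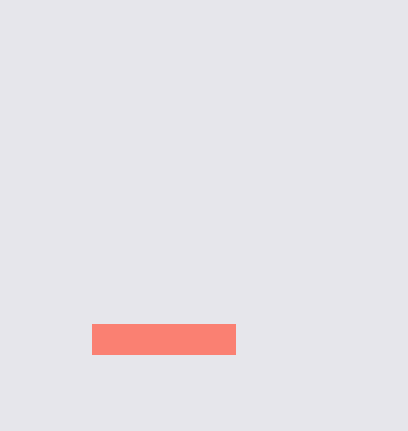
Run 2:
x0 = 92; y0 = 324; x1 = 235; y1 = 354; c = 'salmon'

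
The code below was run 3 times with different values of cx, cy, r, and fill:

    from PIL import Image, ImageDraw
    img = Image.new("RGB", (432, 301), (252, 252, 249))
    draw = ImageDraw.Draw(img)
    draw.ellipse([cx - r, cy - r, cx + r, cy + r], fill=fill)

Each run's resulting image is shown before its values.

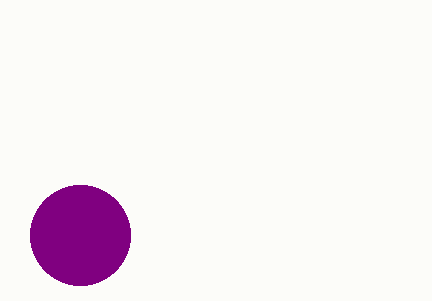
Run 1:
cx = 80, cy = 235, r = 50, fill = 'purple'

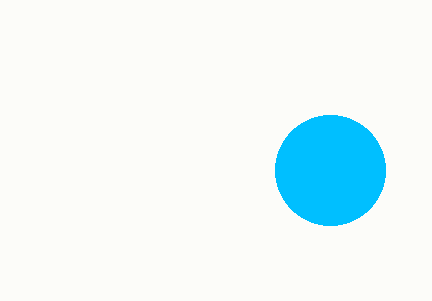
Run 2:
cx = 330, cy = 170, r = 55, fill = 'deepskyblue'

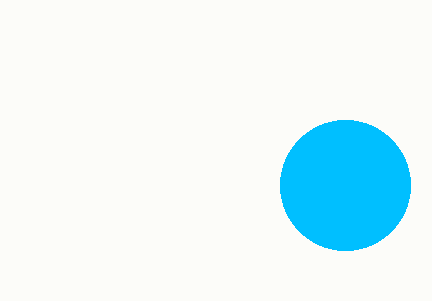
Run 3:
cx = 345; cy = 185; r = 65; fill = 'deepskyblue'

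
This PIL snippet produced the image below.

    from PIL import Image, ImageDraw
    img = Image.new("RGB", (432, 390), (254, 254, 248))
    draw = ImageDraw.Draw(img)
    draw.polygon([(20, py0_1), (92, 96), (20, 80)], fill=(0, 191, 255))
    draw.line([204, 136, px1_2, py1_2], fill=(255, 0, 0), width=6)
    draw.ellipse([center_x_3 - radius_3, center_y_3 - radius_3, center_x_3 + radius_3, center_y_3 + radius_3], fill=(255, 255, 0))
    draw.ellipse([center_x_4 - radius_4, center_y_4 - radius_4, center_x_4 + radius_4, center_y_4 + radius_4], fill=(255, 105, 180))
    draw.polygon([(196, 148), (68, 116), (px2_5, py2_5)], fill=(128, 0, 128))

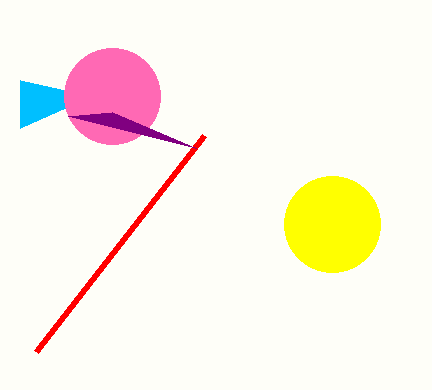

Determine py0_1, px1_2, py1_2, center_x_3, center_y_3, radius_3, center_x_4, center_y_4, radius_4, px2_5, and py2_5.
py0_1 = 128; px1_2 = 36; py1_2 = 352; center_x_3 = 332; center_y_3 = 224; radius_3 = 48; center_x_4 = 112; center_y_4 = 96; radius_4 = 48; px2_5 = 112; py2_5 = 112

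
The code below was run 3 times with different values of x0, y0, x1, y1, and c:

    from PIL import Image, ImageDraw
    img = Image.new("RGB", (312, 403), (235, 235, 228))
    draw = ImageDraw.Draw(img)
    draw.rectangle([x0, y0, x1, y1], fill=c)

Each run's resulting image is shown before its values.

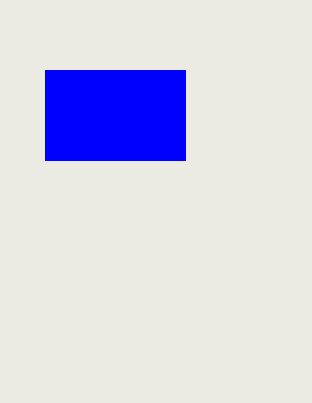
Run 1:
x0 = 45, y0 = 70, x1 = 185, y1 = 160, c = 'blue'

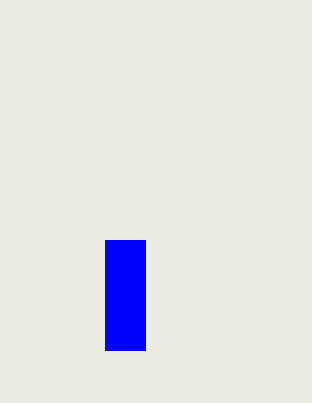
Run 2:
x0 = 105; y0 = 240; x1 = 145; y1 = 350; c = 'blue'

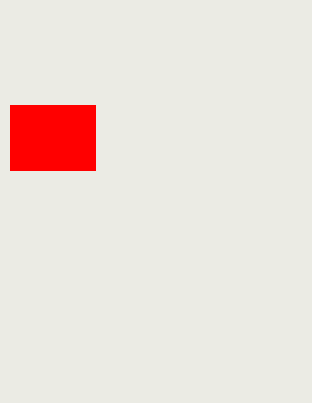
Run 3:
x0 = 10
y0 = 105
x1 = 95
y1 = 170
c = 'red'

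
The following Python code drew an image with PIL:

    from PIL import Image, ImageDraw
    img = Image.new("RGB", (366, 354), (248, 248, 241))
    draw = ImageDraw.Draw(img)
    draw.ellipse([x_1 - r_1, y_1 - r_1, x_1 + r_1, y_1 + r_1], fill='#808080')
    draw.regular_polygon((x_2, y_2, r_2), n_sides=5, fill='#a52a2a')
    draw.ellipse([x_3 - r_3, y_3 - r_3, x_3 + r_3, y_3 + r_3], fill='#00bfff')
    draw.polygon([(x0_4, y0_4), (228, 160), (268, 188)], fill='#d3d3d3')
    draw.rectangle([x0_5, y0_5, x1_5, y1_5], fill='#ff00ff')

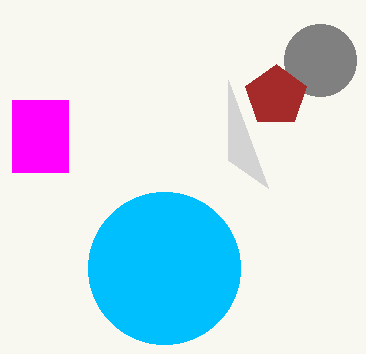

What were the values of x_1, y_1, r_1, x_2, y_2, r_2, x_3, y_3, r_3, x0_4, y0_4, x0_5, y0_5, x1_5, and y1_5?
x_1 = 320
y_1 = 60
r_1 = 36
x_2 = 276
y_2 = 96
r_2 = 32
x_3 = 164
y_3 = 268
r_3 = 76
x0_4 = 228
y0_4 = 80
x0_5 = 12
y0_5 = 100
x1_5 = 68
y1_5 = 172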